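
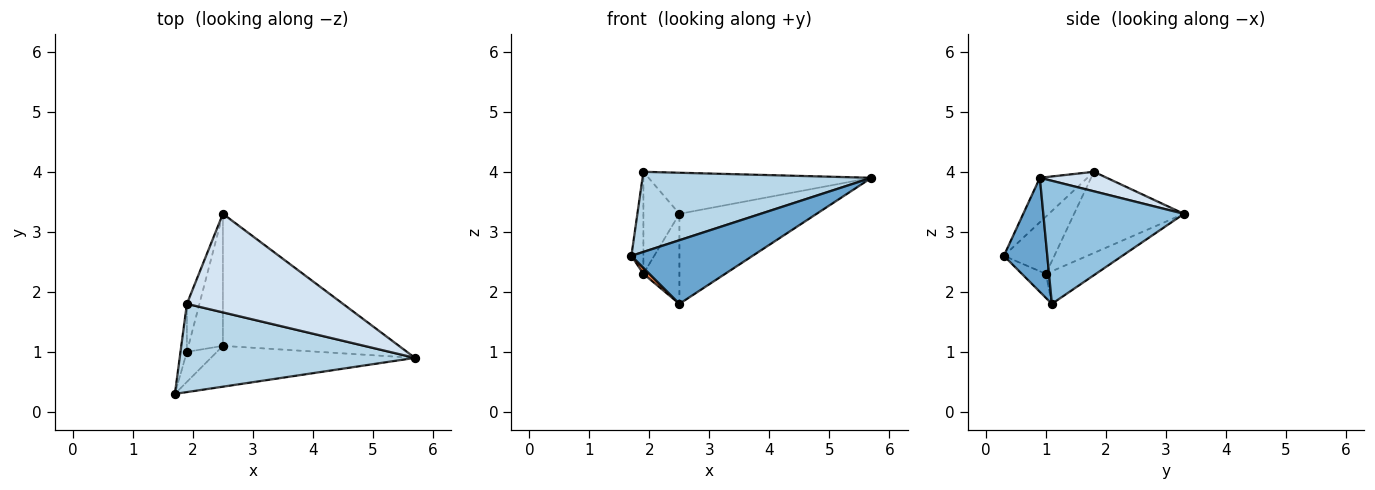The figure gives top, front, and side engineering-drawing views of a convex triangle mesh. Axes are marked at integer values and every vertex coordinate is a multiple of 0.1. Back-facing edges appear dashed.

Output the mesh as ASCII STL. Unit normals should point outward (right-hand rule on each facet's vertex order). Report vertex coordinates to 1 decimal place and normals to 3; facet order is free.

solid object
 facet normal 0.289 -0.806 -0.517
  outer loop
   vertex 2.5 1.1 1.8
   vertex 5.7 0.9 3.9
   vertex 1.7 0.3 2.6
  endloop
 endfacet
 facet normal 0.500 0.488 -0.716
  outer loop
   vertex 2.5 1.1 1.8
   vertex 2.5 3.3 3.3
   vertex 5.7 0.9 3.9
  endloop
 endfacet
 facet normal -0.138 -0.666 0.733
  outer loop
   vertex 1.9 1.8 4.0
   vertex 1.7 0.3 2.6
   vertex 5.7 0.9 3.9
  endloop
 endfacet
 facet normal 0.115 0.382 0.917
  outer loop
   vertex 1.9 1.8 4.0
   vertex 5.7 0.9 3.9
   vertex 2.5 3.3 3.3
  endloop
 endfacet
 facet normal -0.617 -0.154 -0.772
  outer loop
   vertex 1.9 1.0 2.3
   vertex 2.5 1.1 1.8
   vertex 1.7 0.3 2.6
  endloop
 endfacet
 facet normal -0.616 0.444 -0.651
  outer loop
   vertex 1.9 1.0 2.3
   vertex 2.5 3.3 3.3
   vertex 2.5 1.1 1.8
  endloop
 endfacet
 facet normal -0.967 0.230 -0.108
  outer loop
   vertex 1.9 1.0 2.3
   vertex 1.7 0.3 2.6
   vertex 1.9 1.8 4.0
  endloop
 endfacet
 facet normal -0.940 0.308 -0.145
  outer loop
   vertex 1.9 1.0 2.3
   vertex 1.9 1.8 4.0
   vertex 2.5 3.3 3.3
  endloop
 endfacet
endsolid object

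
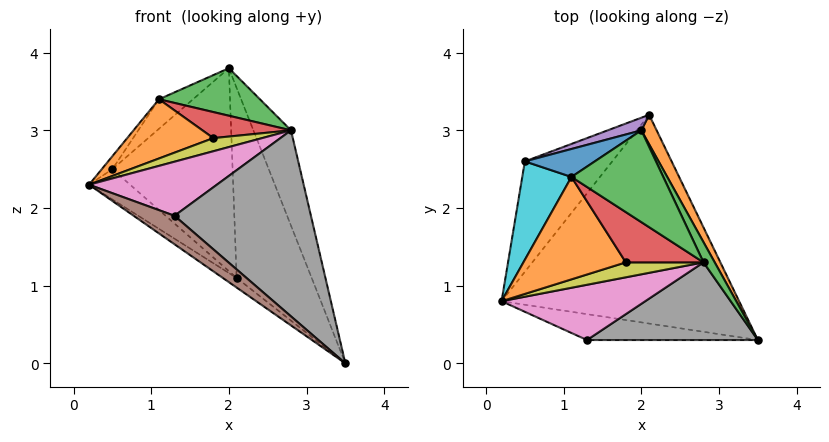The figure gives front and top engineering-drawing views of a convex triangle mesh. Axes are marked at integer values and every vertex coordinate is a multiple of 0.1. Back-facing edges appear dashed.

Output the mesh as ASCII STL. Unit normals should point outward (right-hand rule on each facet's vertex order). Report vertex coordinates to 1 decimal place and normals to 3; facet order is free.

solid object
 facet normal -0.567 0.038 -0.822
  outer loop
   vertex 2.1 3.2 1.1
   vertex 3.5 0.3 0.0
   vertex 0.2 0.8 2.3
  endloop
 endfacet
 facet normal 0.908 0.414 0.064
  outer loop
   vertex 2.0 3.0 3.8
   vertex 3.5 0.3 0.0
   vertex 2.1 3.2 1.1
  endloop
 endfacet
 facet normal 0.916 0.392 0.083
  outer loop
   vertex 2.8 1.3 3.0
   vertex 3.5 0.3 0.0
   vertex 2.0 3.0 3.8
  endloop
 endfacet
 facet normal -0.686 0.192 -0.702
  outer loop
   vertex 0.5 2.6 2.5
   vertex 2.1 3.2 1.1
   vertex 0.2 0.8 2.3
  endloop
 endfacet
 facet normal -0.305 0.951 0.059
  outer loop
   vertex 0.5 2.6 2.5
   vertex 2.0 3.0 3.8
   vertex 2.1 3.2 1.1
  endloop
 endfacet
 facet normal -0.502 -0.640 -0.582
  outer loop
   vertex 1.3 0.3 1.9
   vertex 0.2 0.8 2.3
   vertex 3.5 0.3 0.0
  endloop
 endfacet
 facet normal -0.058 -0.698 0.714
  outer loop
   vertex 1.3 0.3 1.9
   vertex 2.8 1.3 3.0
   vertex 0.2 0.8 2.3
  endloop
 endfacet
 facet normal 0.316 -0.876 0.366
  outer loop
   vertex 1.3 0.3 1.9
   vertex 3.5 0.3 0.0
   vertex 2.8 1.3 3.0
  endloop
 endfacet
 facet normal -0.075 -0.659 0.749
  outer loop
   vertex 1.8 1.3 2.9
   vertex 0.2 0.8 2.3
   vertex 2.8 1.3 3.0
  endloop
 endfacet
 facet normal -0.822 0.074 0.565
  outer loop
   vertex 1.1 2.4 3.4
   vertex 0.5 2.6 2.5
   vertex 0.2 0.8 2.3
  endloop
 endfacet
 facet normal -0.620 0.570 0.540
  outer loop
   vertex 1.1 2.4 3.4
   vertex 2.0 3.0 3.8
   vertex 0.5 2.6 2.5
  endloop
 endfacet
 facet normal -0.166 -0.494 0.854
  outer loop
   vertex 1.1 2.4 3.4
   vertex 0.2 0.8 2.3
   vertex 1.8 1.3 2.9
  endloop
 endfacet
 facet normal -0.088 -0.458 0.885
  outer loop
   vertex 1.1 2.4 3.4
   vertex 2.8 1.3 3.0
   vertex 2.0 3.0 3.8
  endloop
 endfacet
 facet normal -0.088 -0.458 0.884
  outer loop
   vertex 1.1 2.4 3.4
   vertex 1.8 1.3 2.9
   vertex 2.8 1.3 3.0
  endloop
 endfacet
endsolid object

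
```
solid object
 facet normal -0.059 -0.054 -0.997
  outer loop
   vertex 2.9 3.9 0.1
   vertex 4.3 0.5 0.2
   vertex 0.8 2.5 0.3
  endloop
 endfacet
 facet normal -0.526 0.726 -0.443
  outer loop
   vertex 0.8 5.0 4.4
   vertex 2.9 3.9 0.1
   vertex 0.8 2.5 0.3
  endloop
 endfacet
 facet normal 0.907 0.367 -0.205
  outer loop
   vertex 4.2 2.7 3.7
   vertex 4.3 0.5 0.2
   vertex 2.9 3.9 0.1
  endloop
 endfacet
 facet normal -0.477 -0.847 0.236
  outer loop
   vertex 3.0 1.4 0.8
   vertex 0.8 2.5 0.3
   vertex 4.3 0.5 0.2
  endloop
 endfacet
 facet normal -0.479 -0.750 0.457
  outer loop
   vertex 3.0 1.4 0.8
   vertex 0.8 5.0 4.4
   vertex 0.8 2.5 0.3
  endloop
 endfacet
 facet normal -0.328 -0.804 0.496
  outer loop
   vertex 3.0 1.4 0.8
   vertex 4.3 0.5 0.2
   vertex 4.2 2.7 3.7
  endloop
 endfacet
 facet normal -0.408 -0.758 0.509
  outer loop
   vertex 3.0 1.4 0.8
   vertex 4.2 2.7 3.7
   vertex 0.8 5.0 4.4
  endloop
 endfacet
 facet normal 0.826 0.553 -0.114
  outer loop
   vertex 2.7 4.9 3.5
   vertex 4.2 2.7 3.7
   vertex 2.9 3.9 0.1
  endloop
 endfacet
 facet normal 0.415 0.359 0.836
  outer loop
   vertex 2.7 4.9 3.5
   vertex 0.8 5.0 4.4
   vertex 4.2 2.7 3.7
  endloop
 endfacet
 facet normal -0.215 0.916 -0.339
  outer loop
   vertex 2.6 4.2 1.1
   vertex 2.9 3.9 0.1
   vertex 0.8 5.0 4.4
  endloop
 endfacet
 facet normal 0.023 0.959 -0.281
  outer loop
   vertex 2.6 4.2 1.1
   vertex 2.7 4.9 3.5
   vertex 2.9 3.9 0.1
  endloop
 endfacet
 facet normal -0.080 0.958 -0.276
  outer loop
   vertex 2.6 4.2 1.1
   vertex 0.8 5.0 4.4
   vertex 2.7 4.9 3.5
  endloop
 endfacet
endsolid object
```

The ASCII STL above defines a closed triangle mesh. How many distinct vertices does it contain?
8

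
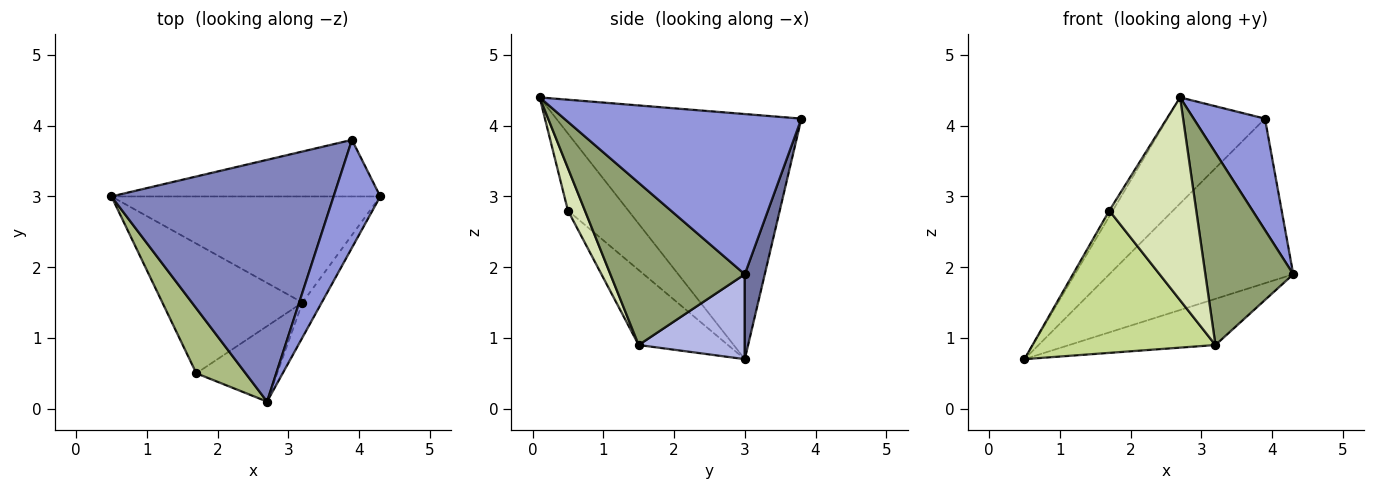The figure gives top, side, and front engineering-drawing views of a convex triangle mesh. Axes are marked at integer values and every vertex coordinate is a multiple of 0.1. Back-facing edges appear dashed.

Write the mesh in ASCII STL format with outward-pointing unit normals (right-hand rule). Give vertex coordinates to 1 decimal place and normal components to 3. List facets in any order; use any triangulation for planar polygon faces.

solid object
 facet normal 0.102 0.941 -0.323
  outer loop
   vertex 3.9 3.8 4.1
   vertex 4.3 3.0 1.9
   vertex 0.5 3.0 0.7
  endloop
 endfacet
 facet normal -0.711 0.283 0.644
  outer loop
   vertex 3.9 3.8 4.1
   vertex 0.5 3.0 0.7
   vertex 2.7 0.1 4.4
  endloop
 endfacet
 facet normal 0.922 -0.277 0.269
  outer loop
   vertex 3.9 3.8 4.1
   vertex 2.7 0.1 4.4
   vertex 4.3 3.0 1.9
  endloop
 endfacet
 facet normal 0.278 0.383 -0.881
  outer loop
   vertex 3.2 1.5 0.9
   vertex 0.5 3.0 0.7
   vertex 4.3 3.0 1.9
  endloop
 endfacet
 facet normal 0.833 -0.545 -0.099
  outer loop
   vertex 3.2 1.5 0.9
   vertex 4.3 3.0 1.9
   vertex 2.7 0.1 4.4
  endloop
 endfacet
 facet normal -0.842 0.048 0.538
  outer loop
   vertex 1.7 0.5 2.8
   vertex 2.7 0.1 4.4
   vertex 0.5 3.0 0.7
  endloop
 endfacet
 facet normal -0.339 -0.695 -0.634
  outer loop
   vertex 1.7 0.5 2.8
   vertex 0.5 3.0 0.7
   vertex 3.2 1.5 0.9
  endloop
 endfacet
 facet normal 0.180 -0.922 -0.343
  outer loop
   vertex 1.7 0.5 2.8
   vertex 3.2 1.5 0.9
   vertex 2.7 0.1 4.4
  endloop
 endfacet
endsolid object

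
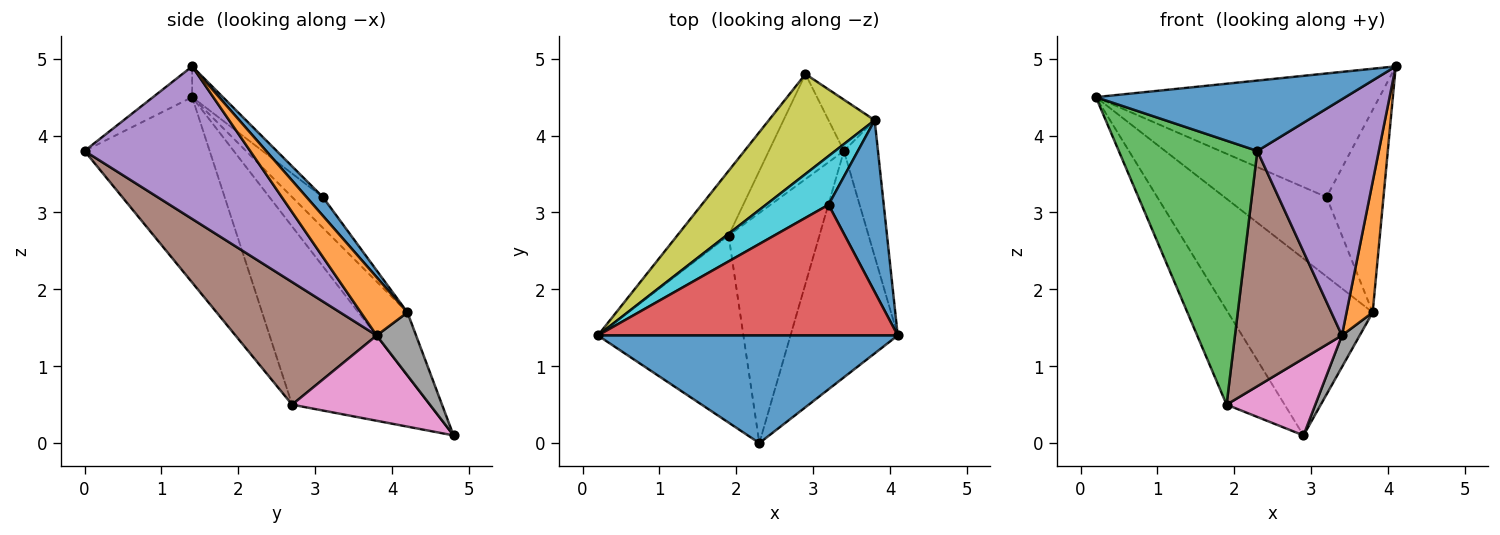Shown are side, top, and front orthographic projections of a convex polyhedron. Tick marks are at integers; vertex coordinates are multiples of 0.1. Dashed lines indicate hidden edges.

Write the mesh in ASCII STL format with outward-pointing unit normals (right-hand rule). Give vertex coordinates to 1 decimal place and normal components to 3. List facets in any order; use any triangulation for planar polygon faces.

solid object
 facet normal -0.086 -0.545 0.834
  outer loop
   vertex 2.3 0.0 3.8
   vertex 4.1 1.4 4.9
   vertex 0.2 1.4 4.5
  endloop
 endfacet
 facet normal -0.891 0.375 -0.257
  outer loop
   vertex 1.9 2.7 0.5
   vertex 0.2 1.4 4.5
   vertex 2.9 4.8 0.1
  endloop
 endfacet
 facet normal -0.593 -0.657 -0.466
  outer loop
   vertex 1.9 2.7 0.5
   vertex 2.3 0.0 3.8
   vertex 0.2 1.4 4.5
  endloop
 endfacet
 facet normal -0.074 0.685 0.725
  outer loop
   vertex 3.2 3.1 3.2
   vertex 0.2 1.4 4.5
   vertex 4.1 1.4 4.9
  endloop
 endfacet
 facet normal 0.702 -0.515 -0.493
  outer loop
   vertex 3.4 3.8 1.4
   vertex 4.1 1.4 4.9
   vertex 2.3 0.0 3.8
  endloop
 endfacet
 facet normal 0.686 -0.520 -0.509
  outer loop
   vertex 3.4 3.8 1.4
   vertex 2.3 0.0 3.8
   vertex 1.9 2.7 0.5
  endloop
 endfacet
 facet normal 0.676 -0.435 -0.595
  outer loop
   vertex 3.4 3.8 1.4
   vertex 1.9 2.7 0.5
   vertex 2.9 4.8 0.1
  endloop
 endfacet
 facet normal 0.758 -0.342 -0.555
  outer loop
   vertex 3.8 4.2 1.7
   vertex 3.4 3.8 1.4
   vertex 2.9 4.8 0.1
  endloop
 endfacet
 facet normal -0.282 0.835 0.472
  outer loop
   vertex 3.8 4.2 1.7
   vertex 2.9 4.8 0.1
   vertex 0.2 1.4 4.5
  endloop
 endfacet
 facet normal -0.249 0.826 0.506
  outer loop
   vertex 3.8 4.2 1.7
   vertex 0.2 1.4 4.5
   vertex 3.2 3.1 3.2
  endloop
 endfacet
 facet normal 0.214 0.745 0.632
  outer loop
   vertex 3.8 4.2 1.7
   vertex 3.2 3.1 3.2
   vertex 4.1 1.4 4.9
  endloop
 endfacet
 facet normal 0.777 -0.436 -0.454
  outer loop
   vertex 3.8 4.2 1.7
   vertex 4.1 1.4 4.9
   vertex 3.4 3.8 1.4
  endloop
 endfacet
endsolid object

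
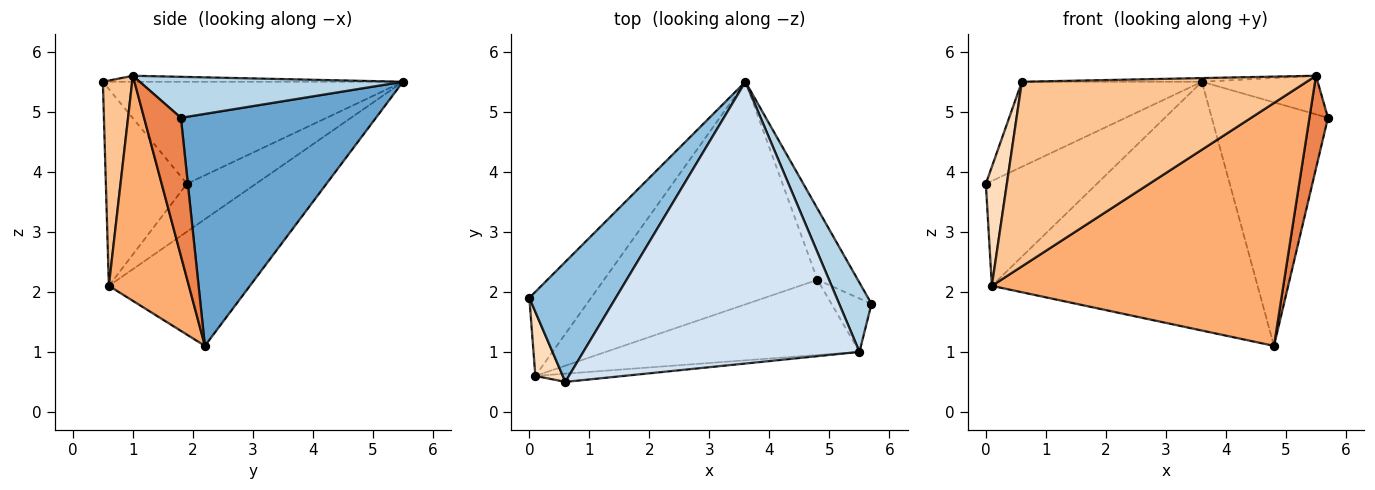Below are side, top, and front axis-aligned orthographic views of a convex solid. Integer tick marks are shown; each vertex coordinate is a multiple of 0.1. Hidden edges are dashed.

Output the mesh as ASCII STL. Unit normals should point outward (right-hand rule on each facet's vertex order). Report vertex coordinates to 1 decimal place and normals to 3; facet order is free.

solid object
 facet normal 0.850 0.506 -0.148
  outer loop
   vertex 4.8 2.2 1.1
   vertex 3.6 5.5 5.5
   vertex 5.7 1.8 4.9
  endloop
 endfacet
 facet normal -0.694 0.416 0.588
  outer loop
   vertex 0.6 0.5 5.5
   vertex 3.6 5.5 5.5
   vertex 0.0 1.9 3.8
  endloop
 endfacet
 facet normal 0.742 0.326 0.585
  outer loop
   vertex 5.5 1.0 5.6
   vertex 5.7 1.8 4.9
   vertex 3.6 5.5 5.5
  endloop
 endfacet
 facet normal -0.022 0.013 1.000
  outer loop
   vertex 5.5 1.0 5.6
   vertex 3.6 5.5 5.5
   vertex 0.6 0.5 5.5
  endloop
 endfacet
 facet normal 0.865 -0.435 -0.251
  outer loop
   vertex 5.5 1.0 5.6
   vertex 4.8 2.2 1.1
   vertex 5.7 1.8 4.9
  endloop
 endfacet
 facet normal 0.254 -0.924 -0.286
  outer loop
   vertex 0.1 0.6 2.1
   vertex 4.8 2.2 1.1
   vertex 5.5 1.0 5.6
  endloop
 endfacet
 facet normal 0.102 -0.994 -0.044
  outer loop
   vertex 0.1 0.6 2.1
   vertex 5.5 1.0 5.6
   vertex 0.6 0.5 5.5
  endloop
 endfacet
 facet normal -0.959 -0.249 0.134
  outer loop
   vertex 0.1 0.6 2.1
   vertex 0.6 0.5 5.5
   vertex 0.0 1.9 3.8
  endloop
 endfacet
 facet normal -0.436 0.702 -0.563
  outer loop
   vertex 0.1 0.6 2.1
   vertex 0.0 1.9 3.8
   vertex 3.6 5.5 5.5
  endloop
 endfacet
 facet normal -0.368 0.693 -0.620
  outer loop
   vertex 0.1 0.6 2.1
   vertex 3.6 5.5 5.5
   vertex 4.8 2.2 1.1
  endloop
 endfacet
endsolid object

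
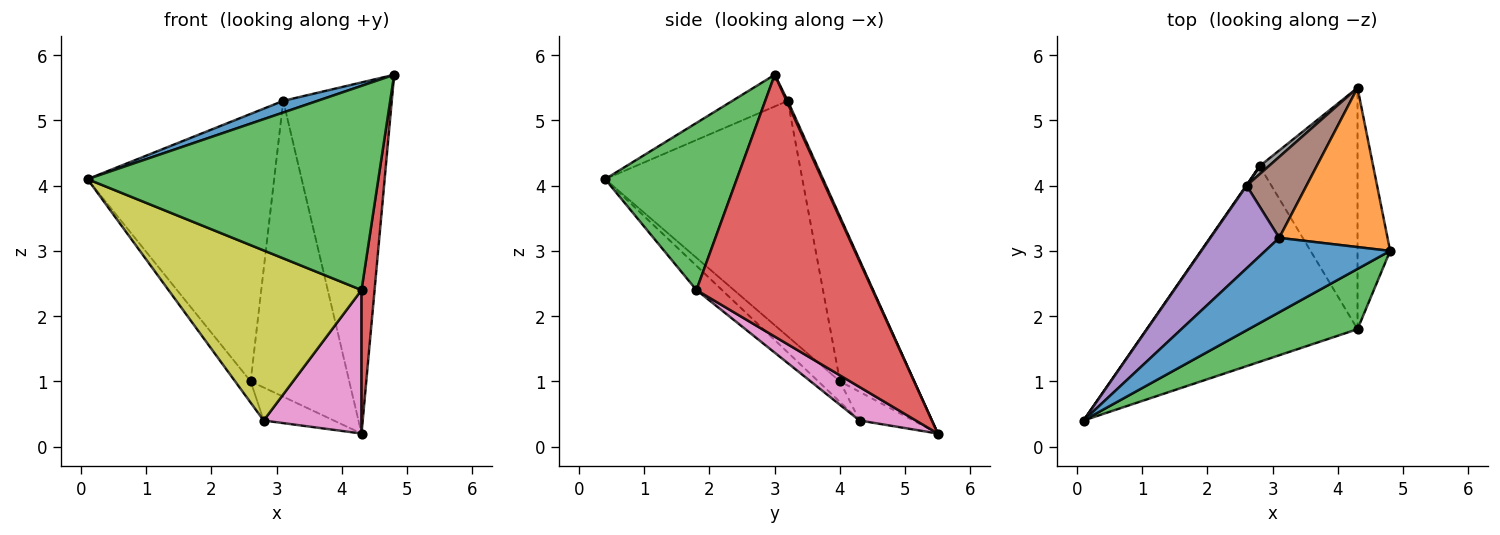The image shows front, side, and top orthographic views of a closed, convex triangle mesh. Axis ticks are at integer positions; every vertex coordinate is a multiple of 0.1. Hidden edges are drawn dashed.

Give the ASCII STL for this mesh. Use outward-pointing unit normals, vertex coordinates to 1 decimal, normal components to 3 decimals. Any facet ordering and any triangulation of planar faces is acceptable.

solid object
 facet normal -0.243 -0.150 0.958
  outer loop
   vertex 3.1 3.2 5.3
   vertex 0.1 0.4 4.1
   vertex 4.8 3.0 5.7
  endloop
 endfacet
 facet normal 0.010 0.911 0.413
  outer loop
   vertex 3.1 3.2 5.3
   vertex 4.8 3.0 5.7
   vertex 4.3 5.5 0.2
  endloop
 endfacet
 facet normal 0.398 -0.880 0.260
  outer loop
   vertex 4.3 1.8 2.4
   vertex 4.8 3.0 5.7
   vertex 0.1 0.4 4.1
  endloop
 endfacet
 facet normal 0.990 -0.073 -0.123
  outer loop
   vertex 4.3 1.8 2.4
   vertex 4.3 5.5 0.2
   vertex 4.8 3.0 5.7
  endloop
 endfacet
 facet normal -0.711 0.672 0.208
  outer loop
   vertex 2.6 4.0 1.0
   vertex 0.1 0.4 4.1
   vertex 3.1 3.2 5.3
  endloop
 endfacet
 facet normal -0.588 0.780 0.214
  outer loop
   vertex 2.6 4.0 1.0
   vertex 3.1 3.2 5.3
   vertex 4.3 5.5 0.2
  endloop
 endfacet
 facet normal 0.282 -0.490 -0.825
  outer loop
   vertex 2.8 4.3 0.4
   vertex 4.3 5.5 0.2
   vertex 4.3 1.8 2.4
  endloop
 endfacet
 facet normal -0.598 0.779 0.190
  outer loop
   vertex 2.8 4.3 0.4
   vertex 2.6 4.0 1.0
   vertex 4.3 5.5 0.2
  endloop
 endfacet
 facet normal -0.087 -0.653 -0.752
  outer loop
   vertex 2.8 4.3 0.4
   vertex 4.3 1.8 2.4
   vertex 0.1 0.4 4.1
  endloop
 endfacet
 facet normal -0.813 0.582 0.020
  outer loop
   vertex 2.8 4.3 0.4
   vertex 0.1 0.4 4.1
   vertex 2.6 4.0 1.0
  endloop
 endfacet
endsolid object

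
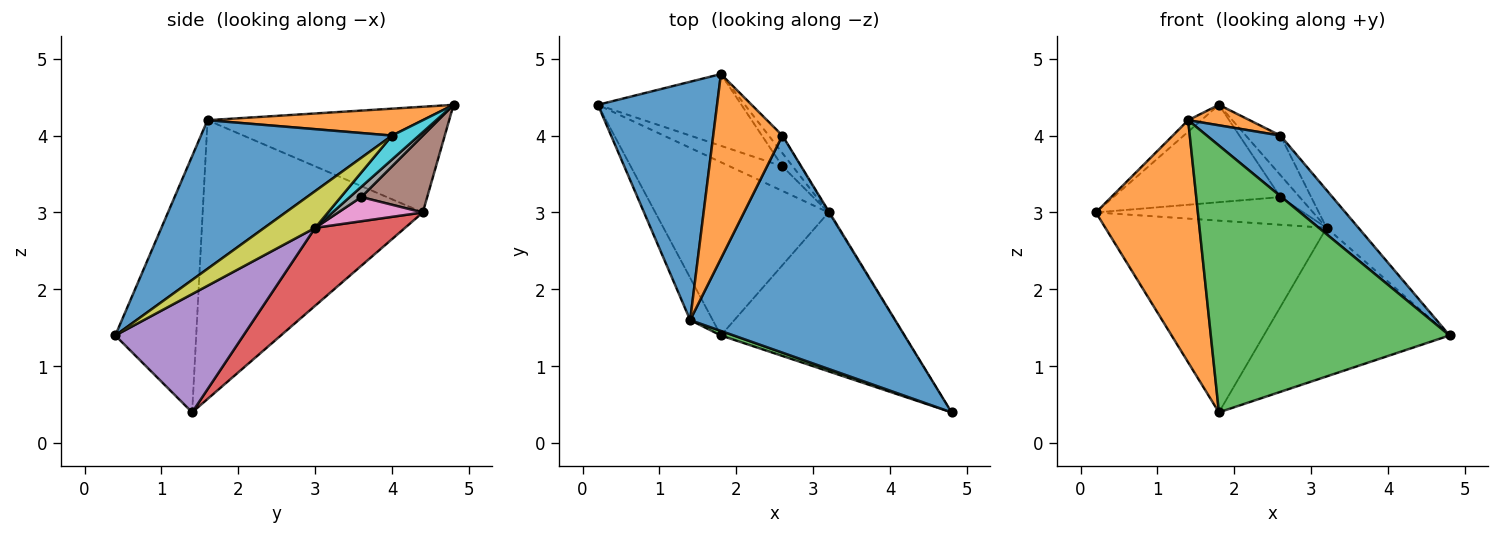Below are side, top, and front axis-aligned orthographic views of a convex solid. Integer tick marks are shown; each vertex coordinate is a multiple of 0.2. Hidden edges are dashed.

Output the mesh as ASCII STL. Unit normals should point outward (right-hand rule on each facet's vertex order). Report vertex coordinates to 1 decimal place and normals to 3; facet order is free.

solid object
 facet normal -0.663 0.036 0.748
  outer loop
   vertex 1.4 1.6 4.2
   vertex 1.8 4.8 4.4
   vertex 0.2 4.4 3.0
  endloop
 endfacet
 facet normal -0.905 -0.419 -0.073
  outer loop
   vertex 1.4 1.6 4.2
   vertex 0.2 4.4 3.0
   vertex 1.8 1.4 0.4
  endloop
 endfacet
 facet normal -0.321 -0.947 0.016
  outer loop
   vertex 1.4 1.6 4.2
   vertex 1.8 1.4 0.4
   vertex 4.8 0.4 1.4
  endloop
 endfacet
 facet normal 0.289 0.710 -0.642
  outer loop
   vertex 3.2 3.0 2.8
   vertex 1.8 1.4 0.4
   vertex 0.2 4.4 3.0
  endloop
 endfacet
 facet normal 0.426 0.618 -0.661
  outer loop
   vertex 3.2 3.0 2.8
   vertex 4.8 0.4 1.4
   vertex 1.8 1.4 0.4
  endloop
 endfacet
 facet normal 0.303 0.767 -0.565
  outer loop
   vertex 2.6 3.6 3.2
   vertex 0.2 4.4 3.0
   vertex 1.8 4.8 4.4
  endloop
 endfacet
 facet normal 0.291 0.715 -0.636
  outer loop
   vertex 2.6 3.6 3.2
   vertex 3.2 3.0 2.8
   vertex 0.2 4.4 3.0
  endloop
 endfacet
 facet normal 0.457 0.762 -0.457
  outer loop
   vertex 2.6 3.6 3.2
   vertex 1.8 4.8 4.4
   vertex 3.2 3.0 2.8
  endloop
 endfacet
 facet normal 0.847 0.532 -0.020
  outer loop
   vertex 2.6 4.0 4.0
   vertex 4.8 0.4 1.4
   vertex 3.2 3.0 2.8
  endloop
 endfacet
 facet normal 0.579 0.745 -0.331
  outer loop
   vertex 2.6 4.0 4.0
   vertex 3.2 3.0 2.8
   vertex 1.8 4.8 4.4
  endloop
 endfacet
 facet normal 0.573 -0.220 0.790
  outer loop
   vertex 2.6 4.0 4.0
   vertex 1.4 1.6 4.2
   vertex 4.8 0.4 1.4
  endloop
 endfacet
 facet normal 0.361 -0.103 0.927
  outer loop
   vertex 2.6 4.0 4.0
   vertex 1.8 4.8 4.4
   vertex 1.4 1.6 4.2
  endloop
 endfacet
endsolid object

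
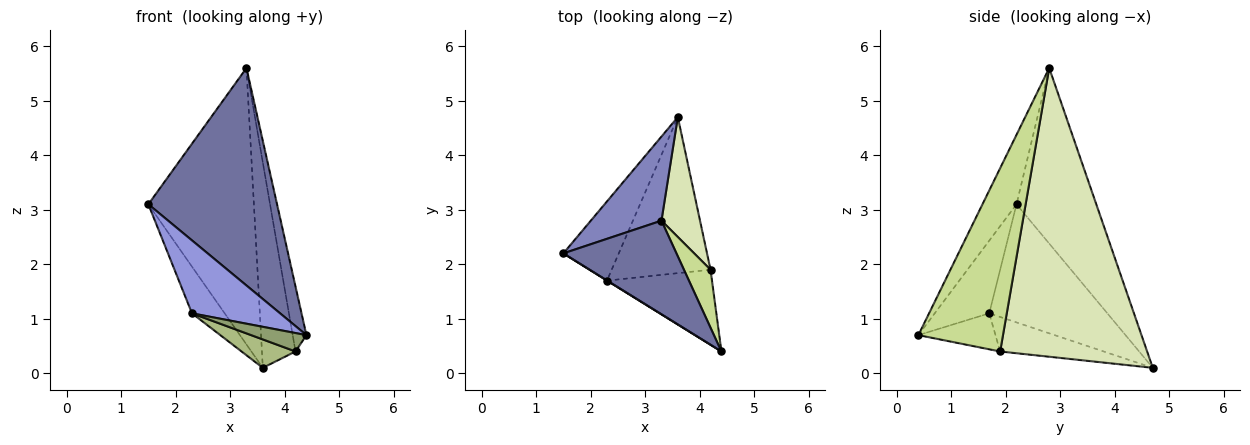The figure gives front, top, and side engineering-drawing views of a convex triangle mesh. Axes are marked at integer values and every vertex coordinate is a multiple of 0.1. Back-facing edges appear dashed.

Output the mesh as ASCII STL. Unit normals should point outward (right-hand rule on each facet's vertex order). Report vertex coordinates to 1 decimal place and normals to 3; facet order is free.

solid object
 facet normal -0.236 -0.893 0.384
  outer loop
   vertex 3.3 2.8 5.6
   vertex 1.5 2.2 3.1
   vertex 4.4 0.4 0.7
  endloop
 endfacet
 facet normal -0.586 0.775 0.236
  outer loop
   vertex 3.3 2.8 5.6
   vertex 3.6 4.7 0.1
   vertex 1.5 2.2 3.1
  endloop
 endfacet
 facet normal -0.526 -0.850 0.002
  outer loop
   vertex 2.3 1.7 1.1
   vertex 4.4 0.4 0.7
   vertex 1.5 2.2 3.1
  endloop
 endfacet
 facet normal -0.878 0.243 -0.412
  outer loop
   vertex 2.3 1.7 1.1
   vertex 1.5 2.2 3.1
   vertex 3.6 4.7 0.1
  endloop
 endfacet
 facet normal -0.316 -0.226 -0.921
  outer loop
   vertex 4.2 1.9 0.4
   vertex 4.4 0.4 0.7
   vertex 2.3 1.7 1.1
  endloop
 endfacet
 facet normal -0.325 -0.169 -0.930
  outer loop
   vertex 4.2 1.9 0.4
   vertex 2.3 1.7 1.1
   vertex 3.6 4.7 0.1
  endloop
 endfacet
 facet normal 0.977 0.159 0.142
  outer loop
   vertex 4.2 1.9 0.4
   vertex 3.3 2.8 5.6
   vertex 4.4 0.4 0.7
  endloop
 endfacet
 facet normal 0.967 0.221 0.129
  outer loop
   vertex 4.2 1.9 0.4
   vertex 3.6 4.7 0.1
   vertex 3.3 2.8 5.6
  endloop
 endfacet
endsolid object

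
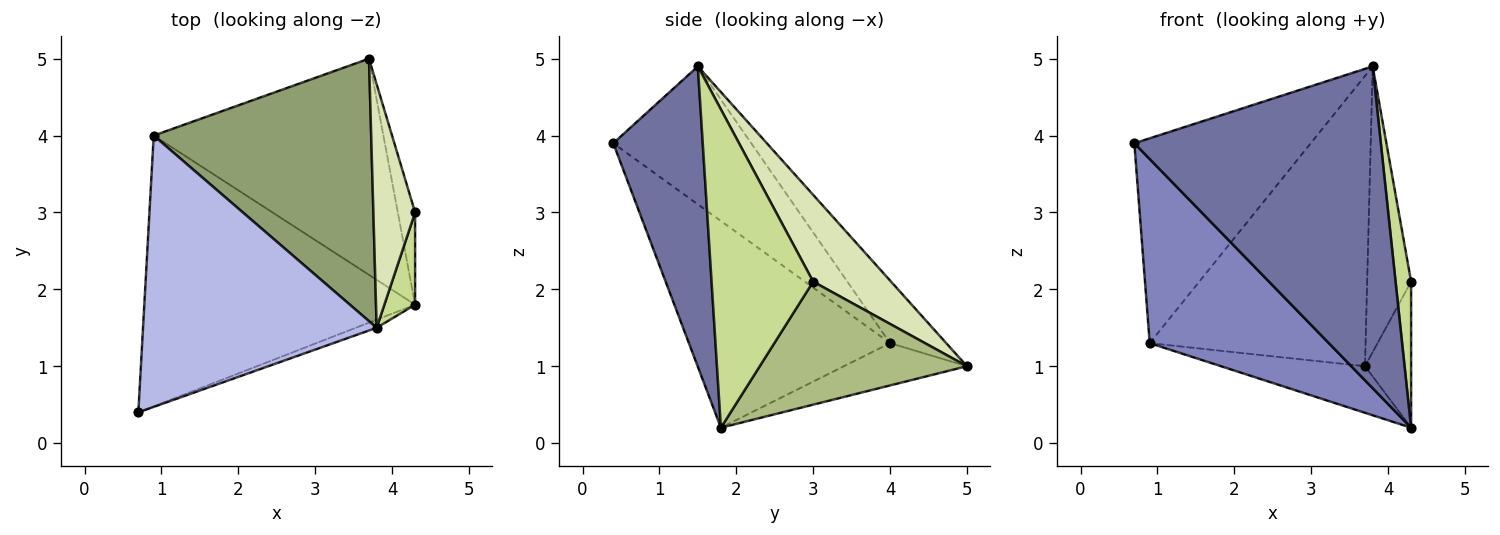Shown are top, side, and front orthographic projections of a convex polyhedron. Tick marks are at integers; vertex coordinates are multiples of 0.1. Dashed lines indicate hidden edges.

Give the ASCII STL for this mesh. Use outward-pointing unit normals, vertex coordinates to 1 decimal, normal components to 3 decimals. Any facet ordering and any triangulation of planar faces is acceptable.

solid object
 facet normal 0.341 -0.940 -0.024
  outer loop
   vertex 3.8 1.5 4.9
   vertex 0.7 0.4 3.9
   vertex 4.3 1.8 0.2
  endloop
 endfacet
 facet normal -0.534 -0.475 -0.699
  outer loop
   vertex 0.9 4.0 1.3
   vertex 4.3 1.8 0.2
   vertex 0.7 0.4 3.9
  endloop
 endfacet
 facet normal -0.177 0.207 -0.962
  outer loop
   vertex 0.9 4.0 1.3
   vertex 3.7 5.0 1.0
   vertex 4.3 1.8 0.2
  endloop
 endfacet
 facet normal -0.426 0.545 0.722
  outer loop
   vertex 0.9 4.0 1.3
   vertex 0.7 0.4 3.9
   vertex 3.8 1.5 4.9
  endloop
 endfacet
 facet normal -0.190 0.728 0.658
  outer loop
   vertex 0.9 4.0 1.3
   vertex 3.8 1.5 4.9
   vertex 3.7 5.0 1.0
  endloop
 endfacet
 facet normal 0.967 0.215 -0.136
  outer loop
   vertex 4.3 3.0 2.1
   vertex 4.3 1.8 0.2
   vertex 3.7 5.0 1.0
  endloop
 endfacet
 facet normal 0.984 -0.151 0.095
  outer loop
   vertex 4.3 3.0 2.1
   vertex 3.8 1.5 4.9
   vertex 4.3 1.8 0.2
  endloop
 endfacet
 facet normal 0.803 0.453 0.386
  outer loop
   vertex 4.3 3.0 2.1
   vertex 3.7 5.0 1.0
   vertex 3.8 1.5 4.9
  endloop
 endfacet
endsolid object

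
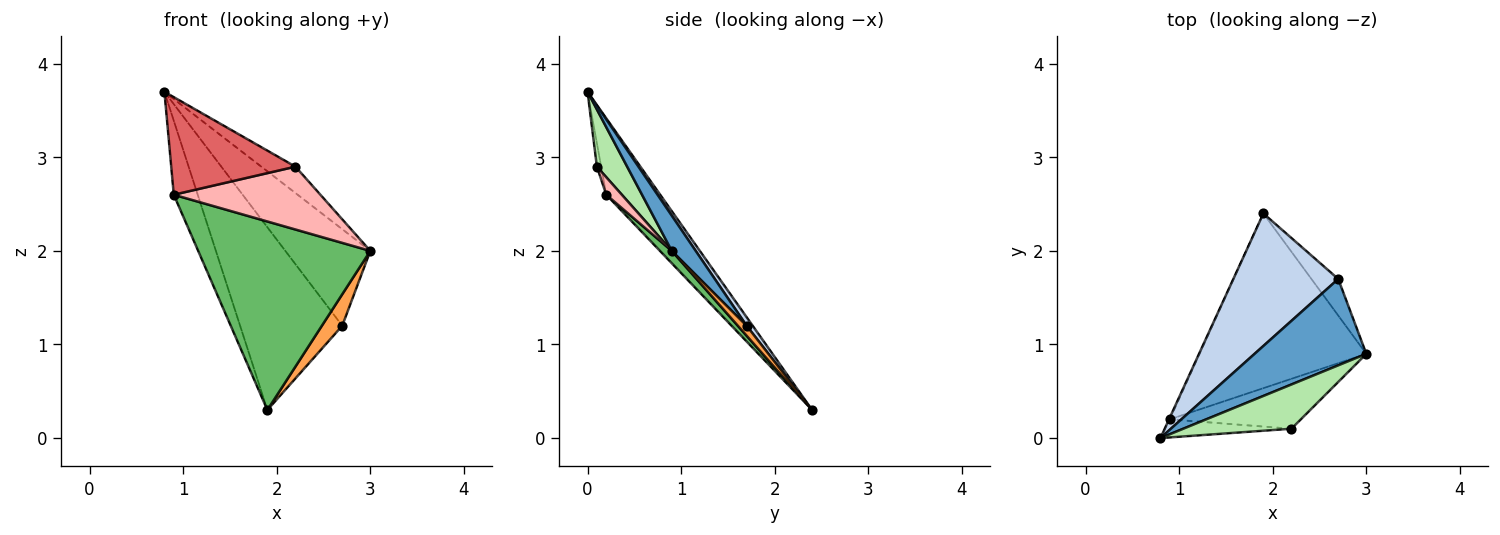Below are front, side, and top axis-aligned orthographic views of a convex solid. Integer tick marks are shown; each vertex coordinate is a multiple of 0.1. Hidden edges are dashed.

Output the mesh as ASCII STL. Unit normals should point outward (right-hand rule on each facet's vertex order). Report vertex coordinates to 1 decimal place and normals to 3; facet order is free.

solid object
 facet normal 0.206 0.729 0.652
  outer loop
   vertex 2.7 1.7 1.2
   vertex 0.8 0.0 3.7
   vertex 3.0 0.9 2.0
  endloop
 endfacet
 facet normal 0.048 0.809 0.586
  outer loop
   vertex 2.7 1.7 1.2
   vertex 1.9 2.4 0.3
   vertex 0.8 0.0 3.7
  endloop
 endfacet
 facet normal 0.271 -0.628 -0.730
  outer loop
   vertex 2.7 1.7 1.2
   vertex 3.0 0.9 2.0
   vertex 1.9 2.4 0.3
  endloop
 endfacet
 facet normal -0.914 0.406 -0.009
  outer loop
   vertex 0.9 0.2 2.6
   vertex 0.8 0.0 3.7
   vertex 1.9 2.4 0.3
  endloop
 endfacet
 facet normal 0.050 -0.733 -0.679
  outer loop
   vertex 0.9 0.2 2.6
   vertex 1.9 2.4 0.3
   vertex 3.0 0.9 2.0
  endloop
 endfacet
 facet normal 0.414 0.466 0.782
  outer loop
   vertex 2.2 0.1 2.9
   vertex 3.0 0.9 2.0
   vertex 0.8 0.0 3.7
  endloop
 endfacet
 facet normal -0.034 -0.983 -0.182
  outer loop
   vertex 2.2 0.1 2.9
   vertex 0.8 0.0 3.7
   vertex 0.9 0.2 2.6
  endloop
 endfacet
 facet normal 0.083 -0.780 -0.620
  outer loop
   vertex 2.2 0.1 2.9
   vertex 0.9 0.2 2.6
   vertex 3.0 0.9 2.0
  endloop
 endfacet
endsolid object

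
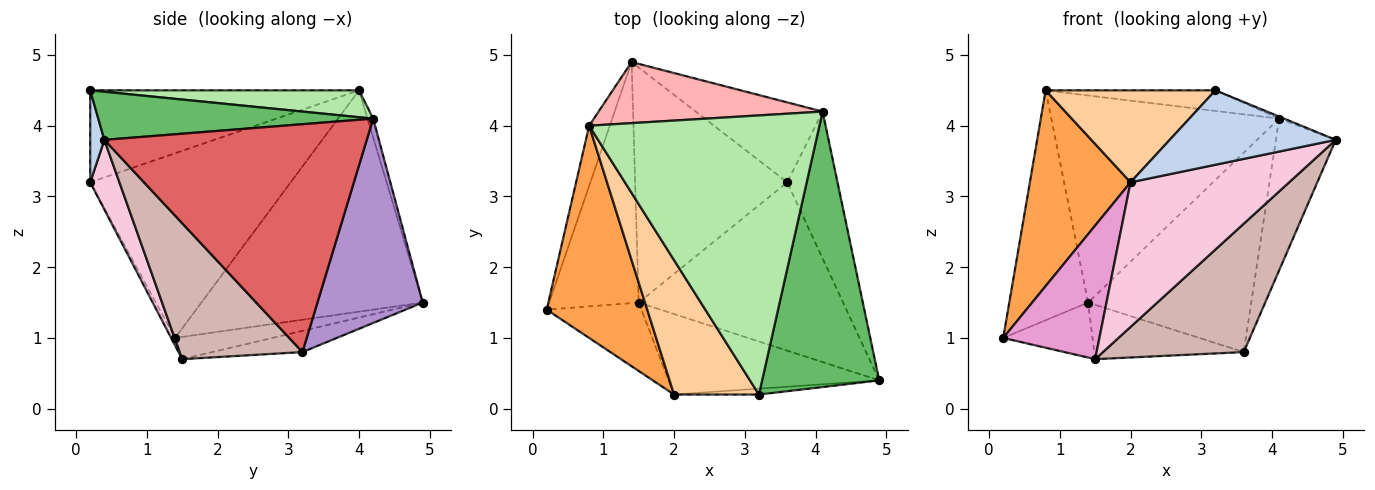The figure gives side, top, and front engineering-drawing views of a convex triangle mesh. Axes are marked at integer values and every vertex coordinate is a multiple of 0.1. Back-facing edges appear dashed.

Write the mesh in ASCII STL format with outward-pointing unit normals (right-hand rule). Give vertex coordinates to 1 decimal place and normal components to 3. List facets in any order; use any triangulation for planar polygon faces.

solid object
 facet normal -0.938 0.334 -0.087
  outer loop
   vertex 0.8 4.0 4.5
   vertex 1.4 4.9 1.5
   vertex 0.2 1.4 1.0
  endloop
 endfacet
 facet normal 0.085 -0.993 -0.078
  outer loop
   vertex 2.0 0.2 3.2
   vertex 4.9 0.4 3.8
   vertex 3.2 0.2 4.5
  endloop
 endfacet
 facet normal -0.804 -0.403 0.437
  outer loop
   vertex 2.0 0.2 3.2
   vertex 0.8 4.0 4.5
   vertex 0.2 1.4 1.0
  endloop
 endfacet
 facet normal -0.667 -0.421 0.615
  outer loop
   vertex 2.0 0.2 3.2
   vertex 3.2 0.2 4.5
   vertex 0.8 4.0 4.5
  endloop
 endfacet
 facet normal 0.380 0.007 0.925
  outer loop
   vertex 4.1 4.2 4.1
   vertex 3.2 0.2 4.5
   vertex 4.9 0.4 3.8
  endloop
 endfacet
 facet normal 0.116 0.073 0.991
  outer loop
   vertex 4.1 4.2 4.1
   vertex 0.8 4.0 4.5
   vertex 3.2 0.2 4.5
  endloop
 endfacet
 facet normal 0.953 0.217 -0.210
  outer loop
   vertex 4.1 4.2 4.1
   vertex 4.9 0.4 3.8
   vertex 3.6 3.2 0.8
  endloop
 endfacet
 facet normal -0.024 0.959 0.283
  outer loop
   vertex 4.1 4.2 4.1
   vertex 1.4 4.9 1.5
   vertex 0.8 4.0 4.5
  endloop
 endfacet
 facet normal 0.514 0.796 -0.319
  outer loop
   vertex 4.1 4.2 4.1
   vertex 3.6 3.2 0.8
   vertex 1.4 4.9 1.5
  endloop
 endfacet
 facet normal -0.235 0.216 -0.948
  outer loop
   vertex 1.5 1.5 0.7
   vertex 0.2 1.4 1.0
   vertex 1.4 4.9 1.5
  endloop
 endfacet
 facet normal -0.135 0.223 -0.965
  outer loop
   vertex 1.5 1.5 0.7
   vertex 1.4 4.9 1.5
   vertex 3.6 3.2 0.8
  endloop
 endfacet
 facet normal 0.467 -0.536 -0.703
  outer loop
   vertex 1.5 1.5 0.7
   vertex 3.6 3.2 0.8
   vertex 4.9 0.4 3.8
  endloop
 endfacet
 facet normal -0.037 -0.890 -0.455
  outer loop
   vertex 1.5 1.5 0.7
   vertex 2.0 0.2 3.2
   vertex 0.2 1.4 1.0
  endloop
 endfacet
 facet normal 0.159 -0.863 -0.480
  outer loop
   vertex 1.5 1.5 0.7
   vertex 4.9 0.4 3.8
   vertex 2.0 0.2 3.2
  endloop
 endfacet
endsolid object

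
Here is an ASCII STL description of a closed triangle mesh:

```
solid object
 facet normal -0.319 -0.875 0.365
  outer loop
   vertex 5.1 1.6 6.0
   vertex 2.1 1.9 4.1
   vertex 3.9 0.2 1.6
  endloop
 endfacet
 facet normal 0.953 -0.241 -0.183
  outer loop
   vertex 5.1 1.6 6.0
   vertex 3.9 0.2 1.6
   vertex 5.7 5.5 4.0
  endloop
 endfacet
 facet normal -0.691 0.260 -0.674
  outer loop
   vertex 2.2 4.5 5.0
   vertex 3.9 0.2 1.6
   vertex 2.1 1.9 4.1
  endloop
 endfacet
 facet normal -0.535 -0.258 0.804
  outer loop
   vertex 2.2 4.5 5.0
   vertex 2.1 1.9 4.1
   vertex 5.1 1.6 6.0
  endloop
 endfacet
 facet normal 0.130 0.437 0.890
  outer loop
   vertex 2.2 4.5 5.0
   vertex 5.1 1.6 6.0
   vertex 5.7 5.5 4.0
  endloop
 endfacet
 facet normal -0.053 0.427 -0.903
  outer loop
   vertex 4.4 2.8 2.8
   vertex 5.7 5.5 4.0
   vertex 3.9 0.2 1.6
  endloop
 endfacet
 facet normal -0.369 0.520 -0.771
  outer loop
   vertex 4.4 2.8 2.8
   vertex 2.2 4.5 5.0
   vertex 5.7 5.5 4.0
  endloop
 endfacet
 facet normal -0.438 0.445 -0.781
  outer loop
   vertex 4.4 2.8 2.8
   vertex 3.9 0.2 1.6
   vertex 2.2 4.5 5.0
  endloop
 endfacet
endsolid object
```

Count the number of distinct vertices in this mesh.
6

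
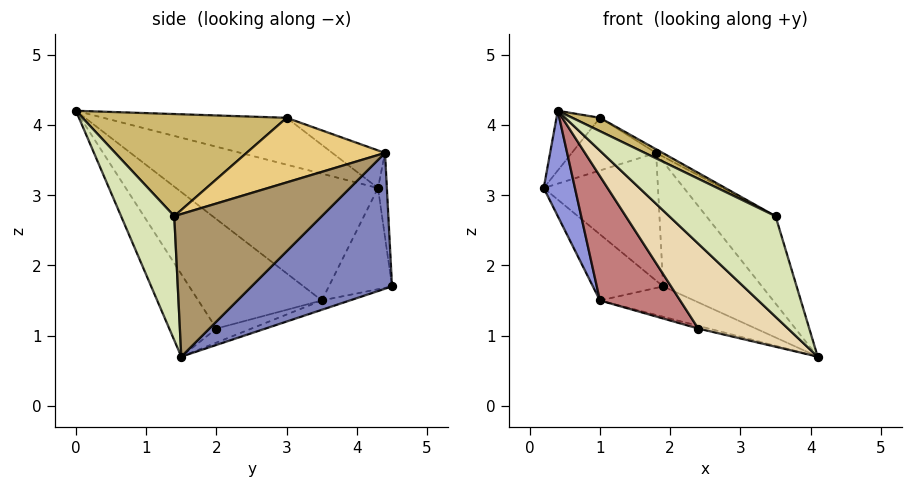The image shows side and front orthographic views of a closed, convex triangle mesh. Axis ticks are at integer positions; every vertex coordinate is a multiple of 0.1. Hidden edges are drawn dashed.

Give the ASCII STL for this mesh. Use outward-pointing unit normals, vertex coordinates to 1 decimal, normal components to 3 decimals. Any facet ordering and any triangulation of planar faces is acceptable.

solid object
 facet normal -0.077 0.996 0.048
  outer loop
   vertex 1.8 4.4 3.6
   vertex 1.9 4.5 1.7
   vertex 0.2 4.3 3.1
  endloop
 endfacet
 facet normal 0.816 0.574 0.073
  outer loop
   vertex 1.8 4.4 3.6
   vertex 4.1 1.5 0.7
   vertex 1.9 4.5 1.7
  endloop
 endfacet
 facet normal -0.912 -0.141 -0.385
  outer loop
   vertex 1.0 3.5 1.5
   vertex 0.4 0.0 4.2
   vertex 0.2 4.3 3.1
  endloop
 endfacet
 facet normal -0.546 0.607 -0.577
  outer loop
   vertex 1.0 3.5 1.5
   vertex 0.2 4.3 3.1
   vertex 1.9 4.5 1.7
  endloop
 endfacet
 facet normal -0.078 0.263 -0.962
  outer loop
   vertex 1.0 3.5 1.5
   vertex 1.9 4.5 1.7
   vertex 4.1 1.5 0.7
  endloop
 endfacet
 facet normal -0.662 0.157 0.733
  outer loop
   vertex 1.0 3.0 4.1
   vertex 0.2 4.3 3.1
   vertex 0.4 0.0 4.2
  endloop
 endfacet
 facet normal -0.290 0.465 0.836
  outer loop
   vertex 1.0 3.0 4.1
   vertex 1.8 4.4 3.6
   vertex 0.2 4.3 3.1
  endloop
 endfacet
 facet normal 0.445 -0.891 0.089
  outer loop
   vertex 3.5 1.4 2.7
   vertex 0.4 0.0 4.2
   vertex 4.1 1.5 0.7
  endloop
 endfacet
 facet normal 0.869 0.408 0.281
  outer loop
   vertex 3.5 1.4 2.7
   vertex 4.1 1.5 0.7
   vertex 1.8 4.4 3.6
  endloop
 endfacet
 facet normal 0.457 -0.062 0.887
  outer loop
   vertex 3.5 1.4 2.7
   vertex 1.0 3.0 4.1
   vertex 0.4 0.0 4.2
  endloop
 endfacet
 facet normal 0.500 0.024 0.866
  outer loop
   vertex 3.5 1.4 2.7
   vertex 1.8 4.4 3.6
   vertex 1.0 3.0 4.1
  endloop
 endfacet
 facet normal -0.351 -0.667 -0.657
  outer loop
   vertex 2.4 2.0 1.1
   vertex 4.1 1.5 0.7
   vertex 0.4 0.0 4.2
  endloop
 endfacet
 facet normal -0.211 0.063 -0.975
  outer loop
   vertex 2.4 2.0 1.1
   vertex 1.0 3.5 1.5
   vertex 4.1 1.5 0.7
  endloop
 endfacet
 facet normal -0.626 -0.406 -0.666
  outer loop
   vertex 2.4 2.0 1.1
   vertex 0.4 0.0 4.2
   vertex 1.0 3.5 1.5
  endloop
 endfacet
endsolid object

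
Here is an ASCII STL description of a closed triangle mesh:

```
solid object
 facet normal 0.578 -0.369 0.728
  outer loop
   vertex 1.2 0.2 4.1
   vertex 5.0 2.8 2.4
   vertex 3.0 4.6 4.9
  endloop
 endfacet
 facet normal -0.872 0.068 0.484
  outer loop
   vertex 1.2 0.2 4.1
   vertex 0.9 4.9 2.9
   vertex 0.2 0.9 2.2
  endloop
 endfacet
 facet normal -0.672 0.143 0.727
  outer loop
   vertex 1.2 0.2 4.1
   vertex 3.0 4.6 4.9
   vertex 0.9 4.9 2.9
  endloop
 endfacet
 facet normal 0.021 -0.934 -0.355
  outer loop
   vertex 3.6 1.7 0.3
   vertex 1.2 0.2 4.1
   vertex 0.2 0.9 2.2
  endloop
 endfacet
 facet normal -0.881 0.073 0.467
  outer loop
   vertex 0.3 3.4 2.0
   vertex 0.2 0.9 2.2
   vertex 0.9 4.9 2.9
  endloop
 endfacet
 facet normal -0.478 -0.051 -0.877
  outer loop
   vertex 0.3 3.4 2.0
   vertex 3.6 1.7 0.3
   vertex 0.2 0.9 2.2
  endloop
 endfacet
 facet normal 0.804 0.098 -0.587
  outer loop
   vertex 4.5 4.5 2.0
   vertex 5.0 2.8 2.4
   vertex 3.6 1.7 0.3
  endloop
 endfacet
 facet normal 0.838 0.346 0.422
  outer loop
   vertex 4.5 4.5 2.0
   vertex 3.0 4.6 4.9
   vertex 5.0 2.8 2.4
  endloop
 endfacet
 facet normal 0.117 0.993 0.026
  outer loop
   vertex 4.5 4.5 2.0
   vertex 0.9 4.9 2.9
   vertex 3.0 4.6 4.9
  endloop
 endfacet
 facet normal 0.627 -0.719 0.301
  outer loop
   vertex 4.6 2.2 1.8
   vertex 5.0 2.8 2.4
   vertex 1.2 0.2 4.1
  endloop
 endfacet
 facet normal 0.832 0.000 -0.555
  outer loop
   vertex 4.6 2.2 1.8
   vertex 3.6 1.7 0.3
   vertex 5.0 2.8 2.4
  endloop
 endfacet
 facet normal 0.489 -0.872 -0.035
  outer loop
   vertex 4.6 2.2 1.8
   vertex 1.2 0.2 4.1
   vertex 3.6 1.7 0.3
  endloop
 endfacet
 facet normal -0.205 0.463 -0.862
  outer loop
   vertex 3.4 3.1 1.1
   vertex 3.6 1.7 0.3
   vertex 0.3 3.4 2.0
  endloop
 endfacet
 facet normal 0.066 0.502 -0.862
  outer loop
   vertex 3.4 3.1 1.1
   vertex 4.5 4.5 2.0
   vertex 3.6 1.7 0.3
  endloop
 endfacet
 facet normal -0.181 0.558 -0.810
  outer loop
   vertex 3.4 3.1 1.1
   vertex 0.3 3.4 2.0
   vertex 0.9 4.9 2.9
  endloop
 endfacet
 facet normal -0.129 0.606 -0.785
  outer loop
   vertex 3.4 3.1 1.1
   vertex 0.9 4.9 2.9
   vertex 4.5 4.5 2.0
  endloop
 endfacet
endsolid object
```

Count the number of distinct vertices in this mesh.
10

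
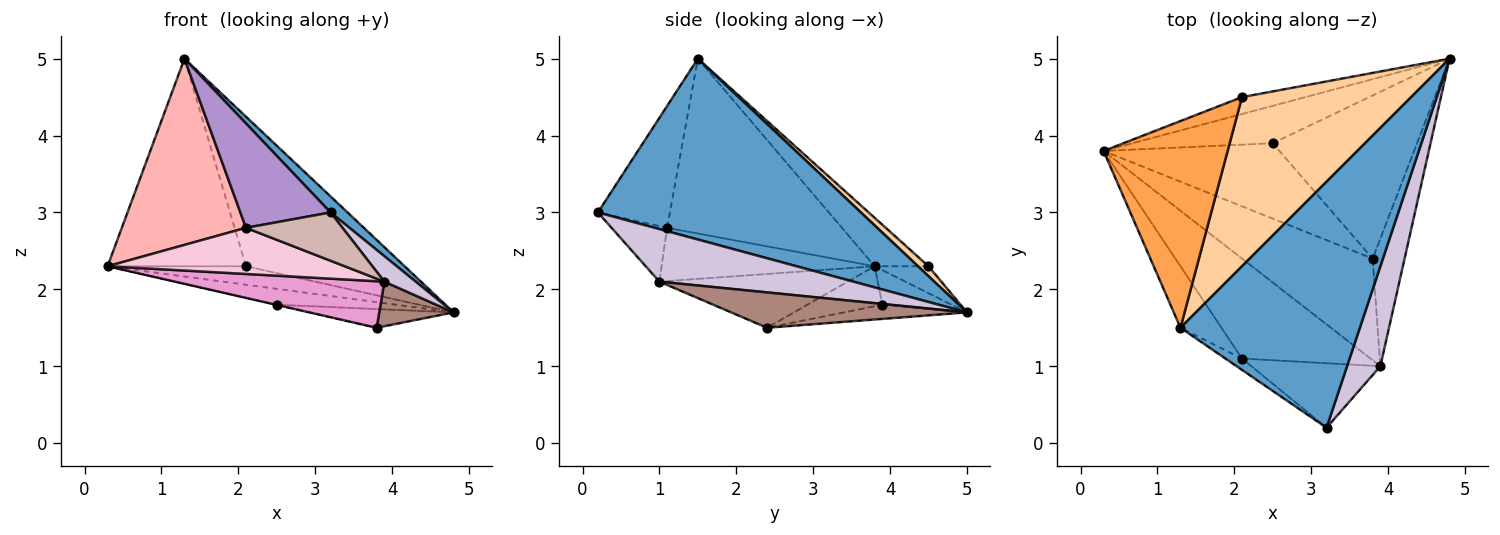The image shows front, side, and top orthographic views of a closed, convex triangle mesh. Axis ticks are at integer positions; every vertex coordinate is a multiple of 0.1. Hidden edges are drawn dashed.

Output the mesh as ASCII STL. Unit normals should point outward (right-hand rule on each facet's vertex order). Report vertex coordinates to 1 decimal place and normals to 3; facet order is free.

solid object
 facet normal 0.709 -0.046 0.704
  outer loop
   vertex 1.3 1.5 5.0
   vertex 3.2 0.2 3.0
   vertex 4.8 5.0 1.7
  endloop
 endfacet
 facet normal -0.276 0.709 -0.650
  outer loop
   vertex 2.1 4.5 2.3
   vertex 4.8 5.0 1.7
   vertex 0.3 3.8 2.3
  endloop
 endfacet
 facet normal -0.266 0.683 0.680
  outer loop
   vertex 2.1 4.5 2.3
   vertex 0.3 3.8 2.3
   vertex 1.3 1.5 5.0
  endloop
 endfacet
 facet normal 0.044 0.662 0.748
  outer loop
   vertex 2.1 4.5 2.3
   vertex 1.3 1.5 5.0
   vertex 4.8 5.0 1.7
  endloop
 endfacet
 facet normal -0.221 0.381 -0.898
  outer loop
   vertex 2.5 3.9 1.8
   vertex 0.3 3.8 2.3
   vertex 4.8 5.0 1.7
  endloop
 endfacet
 facet normal -0.222 0.003 -0.975
  outer loop
   vertex 2.5 3.9 1.8
   vertex 3.8 2.4 1.5
   vertex 0.3 3.8 2.3
  endloop
 endfacet
 facet normal -0.097 0.113 -0.989
  outer loop
   vertex 2.5 3.9 1.8
   vertex 4.8 5.0 1.7
   vertex 3.8 2.4 1.5
  endloop
 endfacet
 facet normal -0.801 -0.569 -0.188
  outer loop
   vertex 2.1 1.1 2.8
   vertex 1.3 1.5 5.0
   vertex 0.3 3.8 2.3
  endloop
 endfacet
 facet normal -0.622 -0.779 -0.085
  outer loop
   vertex 2.1 1.1 2.8
   vertex 3.2 0.2 3.0
   vertex 1.3 1.5 5.0
  endloop
 endfacet
 facet normal 0.837 -0.135 0.531
  outer loop
   vertex 3.9 1.0 2.1
   vertex 4.8 5.0 1.7
   vertex 3.2 0.2 3.0
  endloop
 endfacet
 facet normal 0.723 -0.228 -0.652
  outer loop
   vertex 3.9 1.0 2.1
   vertex 3.8 2.4 1.5
   vertex 4.8 5.0 1.7
  endloop
 endfacet
 facet normal -0.326 -0.566 -0.757
  outer loop
   vertex 3.9 1.0 2.1
   vertex 3.2 0.2 3.0
   vertex 2.1 1.1 2.8
  endloop
 endfacet
 facet normal -0.351 -0.390 -0.851
  outer loop
   vertex 3.9 1.0 2.1
   vertex 0.3 3.8 2.3
   vertex 3.8 2.4 1.5
  endloop
 endfacet
 facet normal -0.352 -0.392 -0.850
  outer loop
   vertex 3.9 1.0 2.1
   vertex 2.1 1.1 2.8
   vertex 0.3 3.8 2.3
  endloop
 endfacet
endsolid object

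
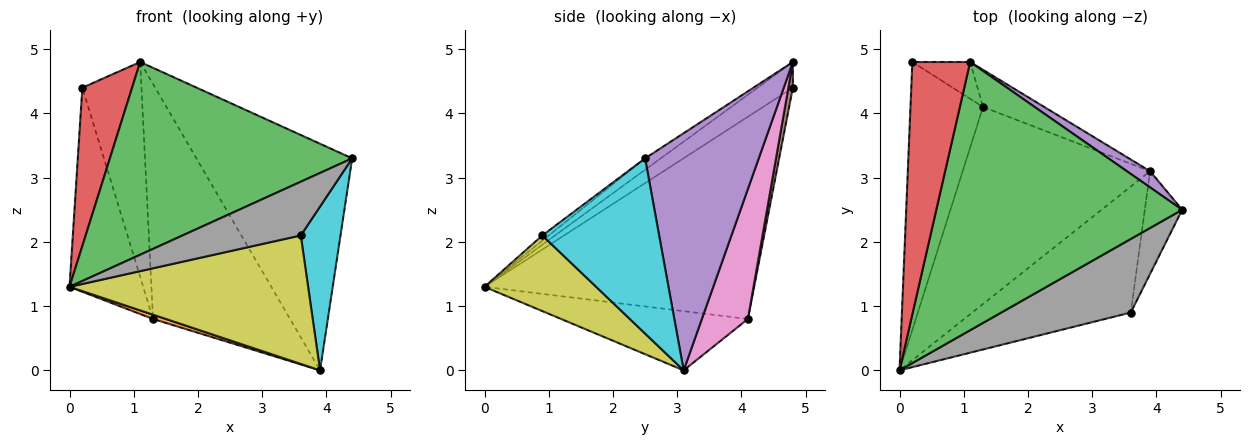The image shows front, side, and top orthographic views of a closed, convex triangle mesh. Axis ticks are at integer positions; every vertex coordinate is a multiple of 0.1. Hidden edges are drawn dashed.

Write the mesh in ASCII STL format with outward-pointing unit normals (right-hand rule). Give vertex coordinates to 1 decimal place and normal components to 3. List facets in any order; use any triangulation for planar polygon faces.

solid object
 facet normal -0.912 0.249 -0.327
  outer loop
   vertex 1.3 4.1 0.8
   vertex 0.0 0.0 1.3
   vertex 0.2 4.8 4.4
  endloop
 endfacet
 facet normal -0.301 -0.021 -0.953
  outer loop
   vertex 1.3 4.1 0.8
   vertex 3.9 3.1 0.0
   vertex 0.0 0.0 1.3
  endloop
 endfacet
 facet normal -0.038 -0.583 0.812
  outer loop
   vertex 1.1 4.8 4.8
   vertex 0.0 0.0 1.3
   vertex 4.4 2.5 3.3
  endloop
 endfacet
 facet normal -0.352 -0.497 0.793
  outer loop
   vertex 1.1 4.8 4.8
   vertex 0.2 4.8 4.4
   vertex 0.0 0.0 1.3
  endloop
 endfacet
 facet normal 0.588 0.807 0.058
  outer loop
   vertex 1.1 4.8 4.8
   vertex 4.4 2.5 3.3
   vertex 3.9 3.1 0.0
  endloop
 endfacet
 facet normal 0.075 0.983 -0.168
  outer loop
   vertex 1.1 4.8 4.8
   vertex 1.3 4.1 0.8
   vertex 0.2 4.8 4.4
  endloop
 endfacet
 facet normal 0.315 0.937 -0.148
  outer loop
   vertex 1.1 4.8 4.8
   vertex 3.9 3.1 0.0
   vertex 1.3 4.1 0.8
  endloop
 endfacet
 facet normal -0.032 -0.589 0.807
  outer loop
   vertex 3.6 0.9 2.1
   vertex 4.4 2.5 3.3
   vertex 0.0 0.0 1.3
  endloop
 endfacet
 facet normal 0.317 -0.677 -0.664
  outer loop
   vertex 3.6 0.9 2.1
   vertex 0.0 0.0 1.3
   vertex 3.9 3.1 0.0
  endloop
 endfacet
 facet normal 0.928 -0.316 -0.198
  outer loop
   vertex 3.6 0.9 2.1
   vertex 3.9 3.1 0.0
   vertex 4.4 2.5 3.3
  endloop
 endfacet
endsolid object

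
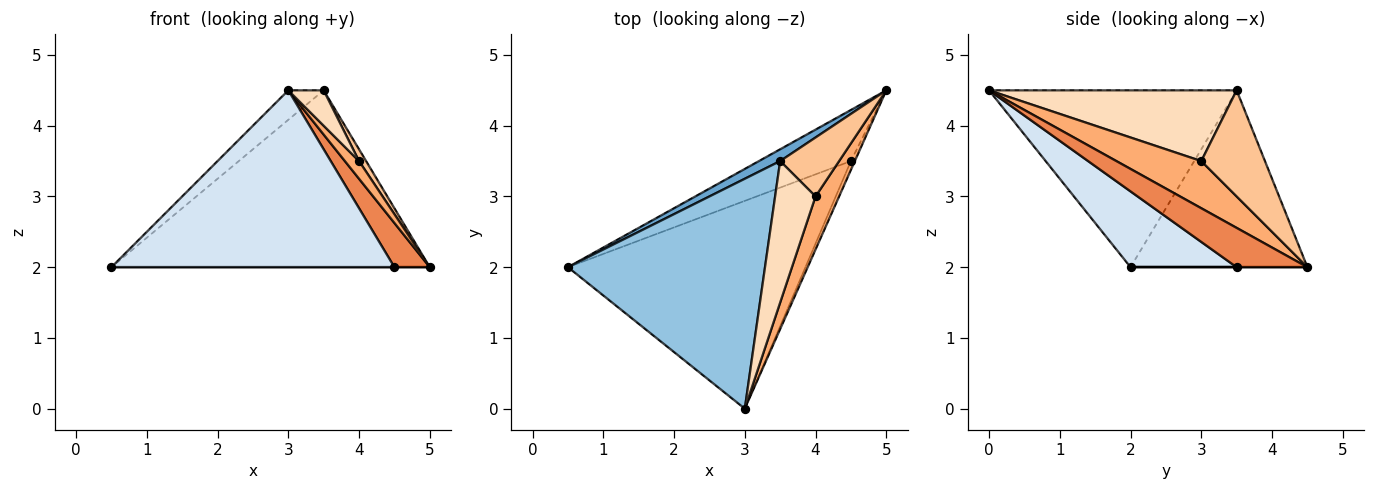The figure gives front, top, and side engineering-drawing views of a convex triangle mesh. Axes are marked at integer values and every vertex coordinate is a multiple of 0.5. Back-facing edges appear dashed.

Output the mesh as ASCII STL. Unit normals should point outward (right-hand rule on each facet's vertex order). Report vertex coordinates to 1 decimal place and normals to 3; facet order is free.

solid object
 facet normal -0.485 0.873 0.058
  outer loop
   vertex 3.5 3.5 4.5
   vertex 5.0 4.5 2.0
   vertex 0.5 2.0 2.0
  endloop
 endfacet
 facet normal -0.665 0.095 0.741
  outer loop
   vertex 3.5 3.5 4.5
   vertex 0.5 2.0 2.0
   vertex 3.0 0.0 4.5
  endloop
 endfacet
 facet normal 0.000 0.000 -1.000
  outer loop
   vertex 4.5 3.5 2.0
   vertex 0.5 2.0 2.0
   vertex 5.0 4.5 2.0
  endloop
 endfacet
 facet normal 0.236 -0.630 -0.740
  outer loop
   vertex 4.5 3.5 2.0
   vertex 3.0 0.0 4.5
   vertex 0.5 2.0 2.0
  endloop
 endfacet
 facet normal 0.891 -0.445 -0.089
  outer loop
   vertex 4.5 3.5 2.0
   vertex 5.0 4.5 2.0
   vertex 3.0 0.0 4.5
  endloop
 endfacet
 facet normal 0.885 -0.147 0.442
  outer loop
   vertex 4.0 3.0 3.5
   vertex 3.0 0.0 4.5
   vertex 5.0 4.5 2.0
  endloop
 endfacet
 facet normal 0.870 -0.097 0.483
  outer loop
   vertex 4.0 3.0 3.5
   vertex 5.0 4.5 2.0
   vertex 3.5 3.5 4.5
  endloop
 endfacet
 facet normal 0.862 -0.123 0.492
  outer loop
   vertex 4.0 3.0 3.5
   vertex 3.5 3.5 4.5
   vertex 3.0 0.0 4.5
  endloop
 endfacet
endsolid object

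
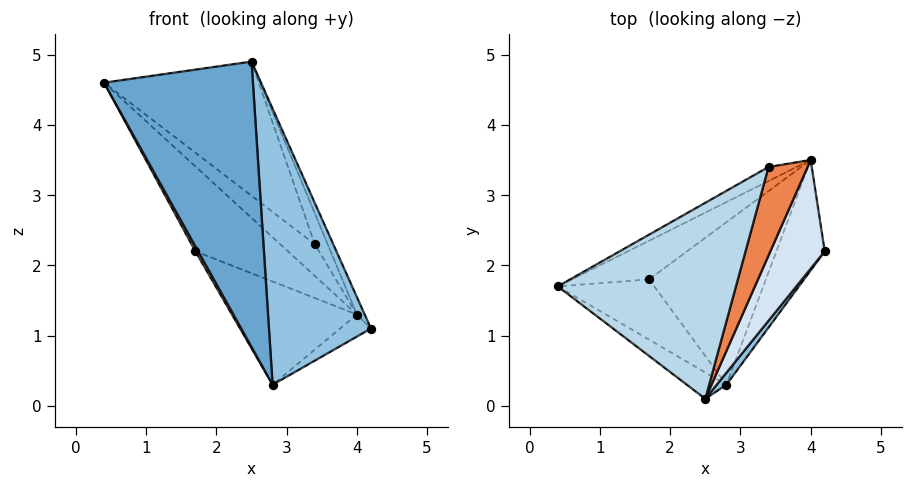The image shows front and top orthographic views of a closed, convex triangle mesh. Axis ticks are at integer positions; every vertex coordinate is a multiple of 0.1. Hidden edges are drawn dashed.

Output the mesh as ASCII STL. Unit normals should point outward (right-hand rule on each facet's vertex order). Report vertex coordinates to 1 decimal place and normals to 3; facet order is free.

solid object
 facet normal -0.598 -0.798 -0.074
  outer loop
   vertex 2.8 0.3 0.3
   vertex 2.5 0.1 4.9
   vertex 0.4 1.7 4.6
  endloop
 endfacet
 facet normal 0.800 -0.600 0.026
  outer loop
   vertex 2.8 0.3 0.3
   vertex 4.2 2.2 1.1
   vertex 2.5 0.1 4.9
  endloop
 endfacet
 facet normal 0.298 0.539 0.788
  outer loop
   vertex 3.4 3.4 2.3
   vertex 0.4 1.7 4.6
   vertex 2.5 0.1 4.9
  endloop
 endfacet
 facet normal 0.896 0.070 0.439
  outer loop
   vertex 4.0 3.5 1.3
   vertex 2.5 0.1 4.9
   vertex 4.2 2.2 1.1
  endloop
 endfacet
 facet normal 0.835 0.181 0.519
  outer loop
   vertex 4.0 3.5 1.3
   vertex 3.4 3.4 2.3
   vertex 2.5 0.1 4.9
  endloop
 endfacet
 facet normal 0.282 0.188 -0.941
  outer loop
   vertex 4.0 3.5 1.3
   vertex 4.2 2.2 1.1
   vertex 2.8 0.3 0.3
  endloop
 endfacet
 facet normal -0.638 0.703 -0.313
  outer loop
   vertex 4.0 3.5 1.3
   vertex 0.4 1.7 4.6
   vertex 3.4 3.4 2.3
  endloop
 endfacet
 facet normal -0.878 -0.039 -0.477
  outer loop
   vertex 1.7 1.8 2.2
   vertex 2.8 0.3 0.3
   vertex 0.4 1.7 4.6
  endloop
 endfacet
 facet normal -0.641 0.699 -0.318
  outer loop
   vertex 1.7 1.8 2.2
   vertex 0.4 1.7 4.6
   vertex 4.0 3.5 1.3
  endloop
 endfacet
 facet normal -0.588 0.434 -0.683
  outer loop
   vertex 1.7 1.8 2.2
   vertex 4.0 3.5 1.3
   vertex 2.8 0.3 0.3
  endloop
 endfacet
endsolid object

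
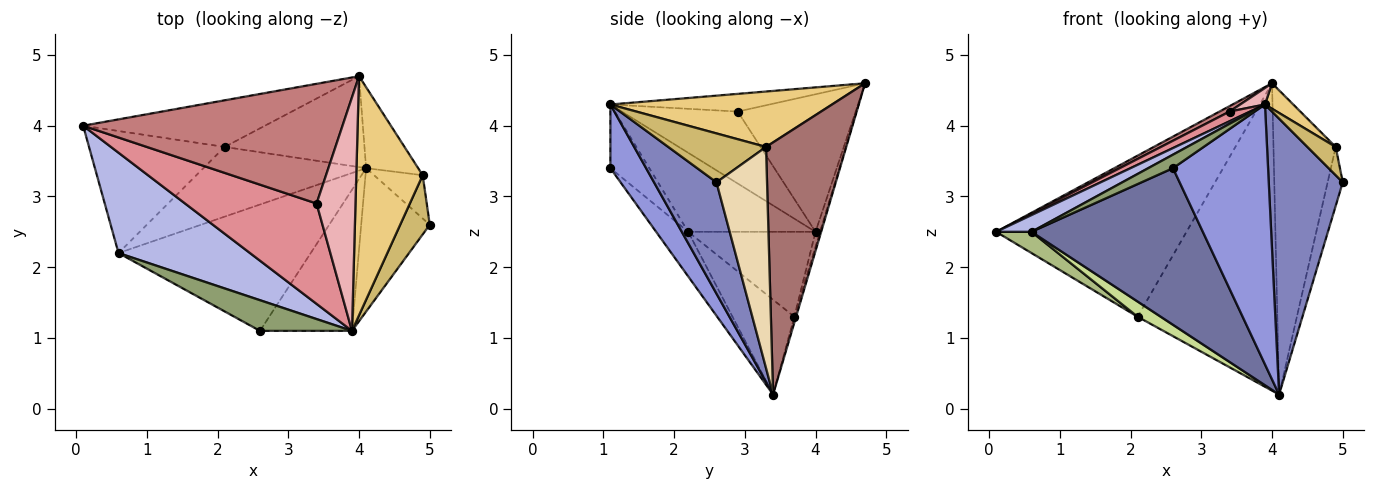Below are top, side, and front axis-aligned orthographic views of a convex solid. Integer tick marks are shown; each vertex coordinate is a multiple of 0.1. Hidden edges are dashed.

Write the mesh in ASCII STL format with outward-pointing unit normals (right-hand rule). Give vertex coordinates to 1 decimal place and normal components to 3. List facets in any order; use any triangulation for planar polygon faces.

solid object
 facet normal -0.144 -0.770 -0.621
  outer loop
   vertex 0.6 2.2 2.5
   vertex 4.1 3.4 0.2
   vertex 2.6 1.1 3.4
  endloop
 endfacet
 facet normal 0.599 -0.710 -0.369
  outer loop
   vertex 3.9 1.1 4.3
   vertex 4.1 3.4 0.2
   vertex 5.0 2.6 3.2
  endloop
 endfacet
 facet normal 0.314 -0.835 -0.453
  outer loop
   vertex 3.9 1.1 4.3
   vertex 2.6 1.1 3.4
   vertex 4.1 3.4 0.2
  endloop
 endfacet
 facet normal -0.510 -0.142 0.848
  outer loop
   vertex 3.9 1.1 4.3
   vertex 0.1 4.0 2.5
   vertex 0.6 2.2 2.5
  endloop
 endfacet
 facet normal -0.535 -0.341 0.773
  outer loop
   vertex 3.9 1.1 4.3
   vertex 0.6 2.2 2.5
   vertex 2.6 1.1 3.4
  endloop
 endfacet
 facet normal -0.525 -0.146 -0.839
  outer loop
   vertex 2.1 3.7 1.3
   vertex 0.6 2.2 2.5
   vertex 0.1 4.0 2.5
  endloop
 endfacet
 facet normal -0.495 -0.185 -0.849
  outer loop
   vertex 2.1 3.7 1.3
   vertex 4.1 3.4 0.2
   vertex 0.6 2.2 2.5
  endloop
 endfacet
 facet normal -0.023 0.960 -0.278
  outer loop
   vertex 2.1 3.7 1.3
   vertex 0.1 4.0 2.5
   vertex 4.0 4.7 4.6
  endloop
 endfacet
 facet normal -0.012 0.959 -0.284
  outer loop
   vertex 2.1 3.7 1.3
   vertex 4.0 4.7 4.6
   vertex 4.1 3.4 0.2
  endloop
 endfacet
 facet normal 0.830 -0.240 0.503
  outer loop
   vertex 4.9 3.3 3.7
   vertex 3.9 1.1 4.3
   vertex 5.0 2.6 3.2
  endloop
 endfacet
 facet normal 0.638 -0.082 0.765
  outer loop
   vertex 4.9 3.3 3.7
   vertex 4.0 4.7 4.6
   vertex 3.9 1.1 4.3
  endloop
 endfacet
 facet normal 0.937 0.281 -0.206
  outer loop
   vertex 4.9 3.3 3.7
   vertex 5.0 2.6 3.2
   vertex 4.1 3.4 0.2
  endloop
 endfacet
 facet normal 0.780 0.605 -0.161
  outer loop
   vertex 4.9 3.3 3.7
   vertex 4.1 3.4 0.2
   vertex 4.0 4.7 4.6
  endloop
 endfacet
 facet normal -0.468 -0.040 0.883
  outer loop
   vertex 3.4 2.9 4.2
   vertex 4.0 4.7 4.6
   vertex 0.1 4.0 2.5
  endloop
 endfacet
 facet normal -0.478 -0.084 0.874
  outer loop
   vertex 3.4 2.9 4.2
   vertex 0.1 4.0 2.5
   vertex 3.9 1.1 4.3
  endloop
 endfacet
 facet normal -0.413 -0.064 0.908
  outer loop
   vertex 3.4 2.9 4.2
   vertex 3.9 1.1 4.3
   vertex 4.0 4.7 4.6
  endloop
 endfacet
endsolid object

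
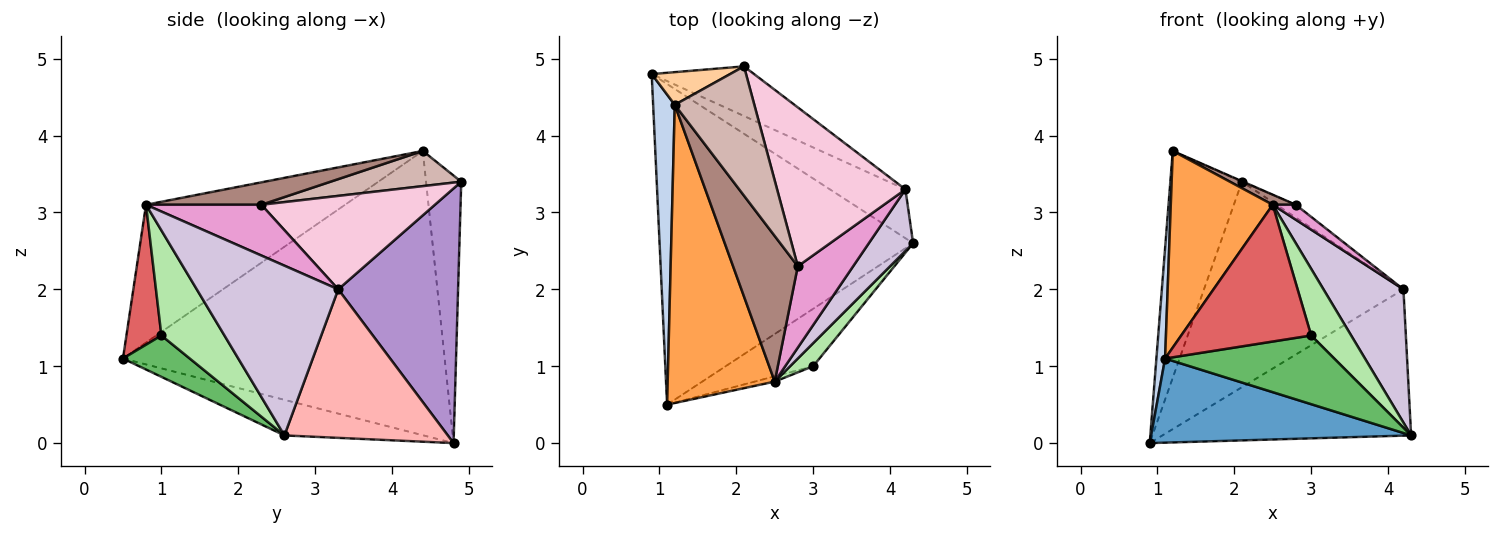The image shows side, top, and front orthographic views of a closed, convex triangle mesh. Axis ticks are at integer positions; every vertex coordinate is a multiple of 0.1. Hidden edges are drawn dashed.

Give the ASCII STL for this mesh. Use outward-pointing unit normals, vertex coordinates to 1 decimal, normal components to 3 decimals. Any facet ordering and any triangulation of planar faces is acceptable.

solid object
 facet normal -0.135 -0.251 -0.958
  outer loop
   vertex 1.1 0.5 1.1
   vertex 0.9 4.8 0.0
   vertex 4.3 2.6 0.1
  endloop
 endfacet
 facet normal -0.997 -0.027 0.076
  outer loop
   vertex 1.2 4.4 3.8
   vertex 0.9 4.8 0.0
   vertex 1.1 0.5 1.1
  endloop
 endfacet
 facet normal -0.732 -0.375 0.569
  outer loop
   vertex 2.5 0.8 3.1
   vertex 1.2 4.4 3.8
   vertex 1.1 0.5 1.1
  endloop
 endfacet
 facet normal -0.437 0.890 0.128
  outer loop
   vertex 2.1 4.9 3.4
   vertex 0.9 4.8 0.0
   vertex 1.2 4.4 3.8
  endloop
 endfacet
 facet normal 0.290 -0.734 -0.614
  outer loop
   vertex 3.0 1.0 1.4
   vertex 1.1 0.5 1.1
   vertex 4.3 2.6 0.1
  endloop
 endfacet
 facet normal 0.830 -0.527 0.182
  outer loop
   vertex 3.0 1.0 1.4
   vertex 4.3 2.6 0.1
   vertex 2.5 0.8 3.1
  endloop
 endfacet
 facet normal 0.260 -0.965 -0.037
  outer loop
   vertex 3.0 1.0 1.4
   vertex 2.5 0.8 3.1
   vertex 1.1 0.5 1.1
  endloop
 endfacet
 facet normal 0.529 0.805 -0.269
  outer loop
   vertex 4.2 3.3 2.0
   vertex 4.3 2.6 0.1
   vertex 0.9 4.8 0.0
  endloop
 endfacet
 facet normal 0.504 0.839 -0.203
  outer loop
   vertex 4.2 3.3 2.0
   vertex 0.9 4.8 0.0
   vertex 2.1 4.9 3.4
  endloop
 endfacet
 facet normal 0.849 -0.480 0.221
  outer loop
   vertex 4.2 3.3 2.0
   vertex 2.5 0.8 3.1
   vertex 4.3 2.6 0.1
  endloop
 endfacet
 facet normal 0.327 -0.065 0.943
  outer loop
   vertex 2.8 2.3 3.1
   vertex 1.2 4.4 3.8
   vertex 2.5 0.8 3.1
  endloop
 endfacet
 facet normal 0.405 0.003 0.915
  outer loop
   vertex 2.8 2.3 3.1
   vertex 2.1 4.9 3.4
   vertex 1.2 4.4 3.8
  endloop
 endfacet
 facet normal 0.670 -0.134 0.731
  outer loop
   vertex 2.8 2.3 3.1
   vertex 2.5 0.8 3.1
   vertex 4.2 3.3 2.0
  endloop
 endfacet
 facet normal 0.587 0.065 0.807
  outer loop
   vertex 2.8 2.3 3.1
   vertex 4.2 3.3 2.0
   vertex 2.1 4.9 3.4
  endloop
 endfacet
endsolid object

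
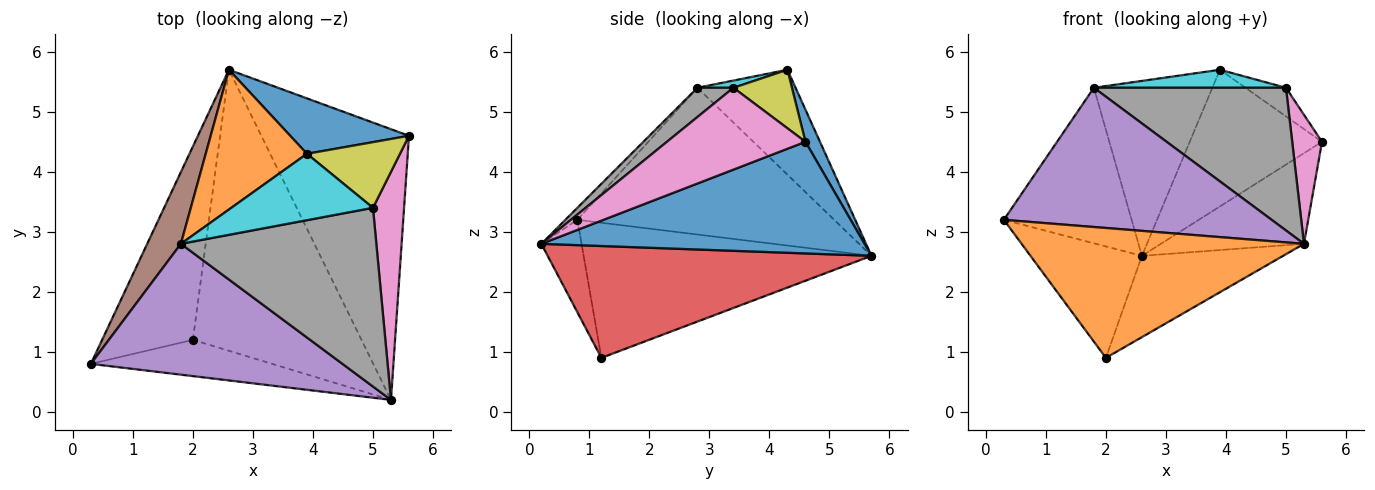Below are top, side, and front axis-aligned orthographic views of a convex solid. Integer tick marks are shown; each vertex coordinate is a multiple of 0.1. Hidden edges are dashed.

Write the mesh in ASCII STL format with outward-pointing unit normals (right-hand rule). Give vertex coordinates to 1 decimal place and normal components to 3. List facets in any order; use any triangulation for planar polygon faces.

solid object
 facet normal 0.583 0.258 -0.771
  outer loop
   vertex 2.6 5.7 2.6
   vertex 5.6 4.6 4.5
   vertex 5.3 0.2 2.8
  endloop
 endfacet
 facet normal -0.136 -0.954 -0.266
  outer loop
   vertex 2.0 1.2 0.9
   vertex 5.3 0.2 2.8
   vertex 0.3 0.8 3.2
  endloop
 endfacet
 facet normal -0.790 0.306 -0.531
  outer loop
   vertex 2.0 1.2 0.9
   vertex 0.3 0.8 3.2
   vertex 2.6 5.7 2.6
  endloop
 endfacet
 facet normal 0.537 0.234 -0.810
  outer loop
   vertex 2.0 1.2 0.9
   vertex 2.6 5.7 2.6
   vertex 5.3 0.2 2.8
  endloop
 endfacet
 facet normal -0.033 -0.728 0.684
  outer loop
   vertex 1.8 2.8 5.4
   vertex 0.3 0.8 3.2
   vertex 5.3 0.2 2.8
  endloop
 endfacet
 facet normal -0.877 0.436 0.201
  outer loop
   vertex 1.8 2.8 5.4
   vertex 2.6 5.7 2.6
   vertex 0.3 0.8 3.2
  endloop
 endfacet
 facet normal 0.916 -0.197 0.348
  outer loop
   vertex 5.0 3.4 5.4
   vertex 5.3 0.2 2.8
   vertex 5.6 4.6 4.5
  endloop
 endfacet
 facet normal 0.116 -0.620 0.776
  outer loop
   vertex 5.0 3.4 5.4
   vertex 1.8 2.8 5.4
   vertex 5.3 0.2 2.8
  endloop
 endfacet
 facet normal 0.500 0.346 0.794
  outer loop
   vertex 3.9 4.3 5.7
   vertex 5.0 3.4 5.4
   vertex 5.6 4.6 4.5
  endloop
 endfacet
 facet normal 0.049 -0.261 0.964
  outer loop
   vertex 3.9 4.3 5.7
   vertex 1.8 2.8 5.4
   vertex 5.0 3.4 5.4
  endloop
 endfacet
 facet normal 0.101 0.922 0.374
  outer loop
   vertex 3.9 4.3 5.7
   vertex 5.6 4.6 4.5
   vertex 2.6 5.7 2.6
  endloop
 endfacet
 facet normal -0.543 0.656 0.524
  outer loop
   vertex 3.9 4.3 5.7
   vertex 2.6 5.7 2.6
   vertex 1.8 2.8 5.4
  endloop
 endfacet
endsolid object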